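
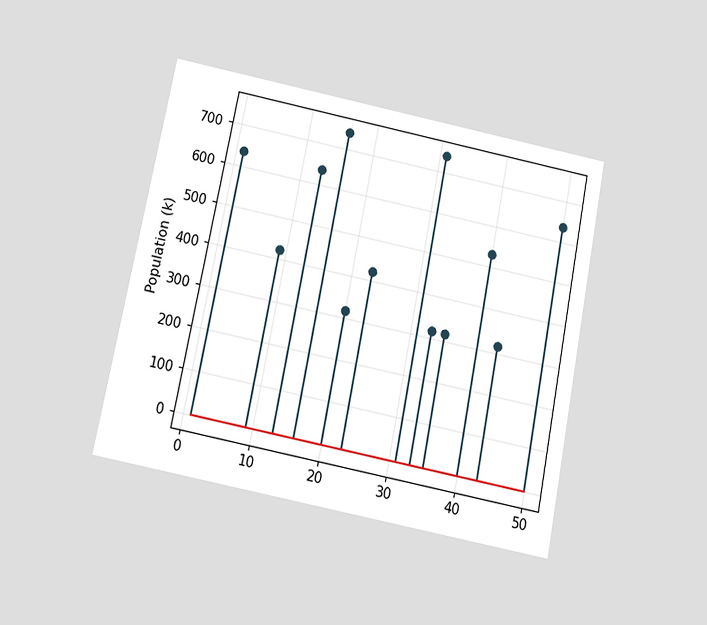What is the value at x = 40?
530k

The chart is tilted about 11° clockwise and viewed slightly from below. The stem at x=40 reaches 530k.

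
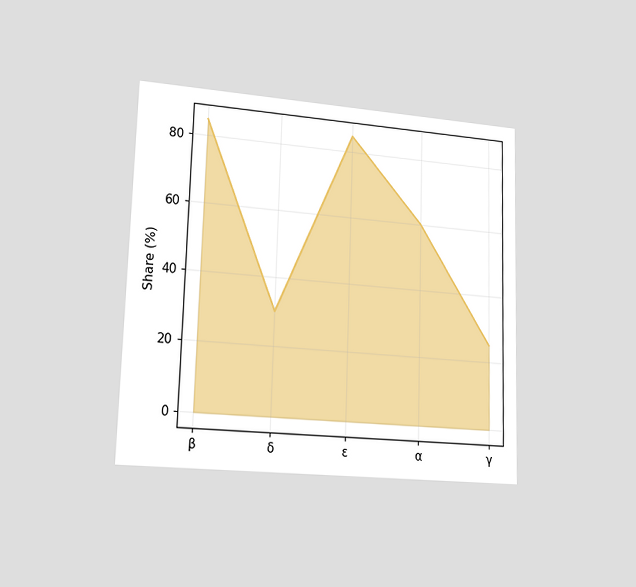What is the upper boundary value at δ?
The chart is viewed slightly from the left. At δ the upper boundary is at 30%.

30%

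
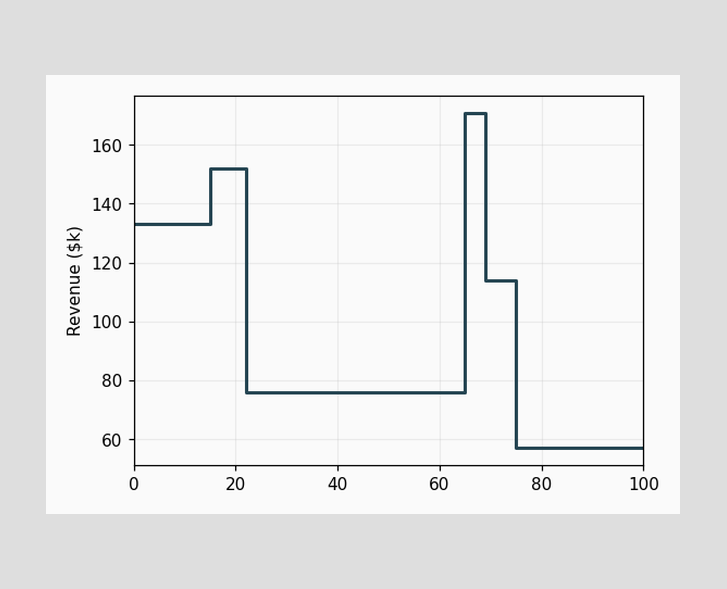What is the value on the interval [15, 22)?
On [15, 22) the step sits at $152k.

$152k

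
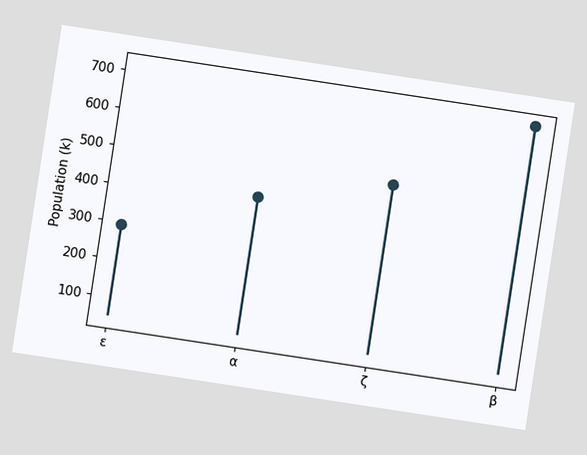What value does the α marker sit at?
420k

The chart is tilted about 9° clockwise. The α marker sits at 420k.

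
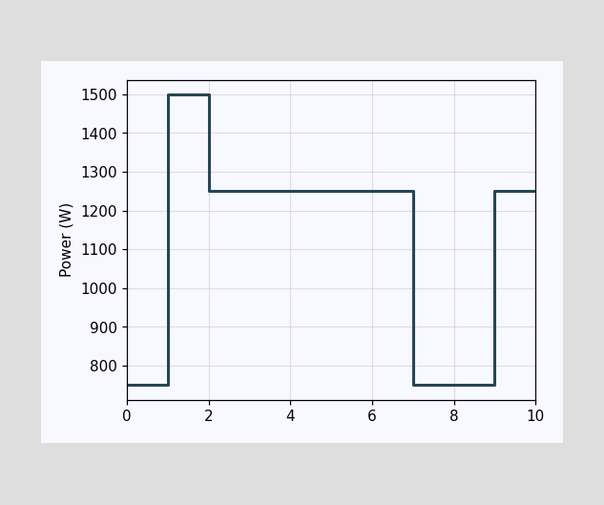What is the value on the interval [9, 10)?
1250W

On [9, 10) the step sits at 1250W.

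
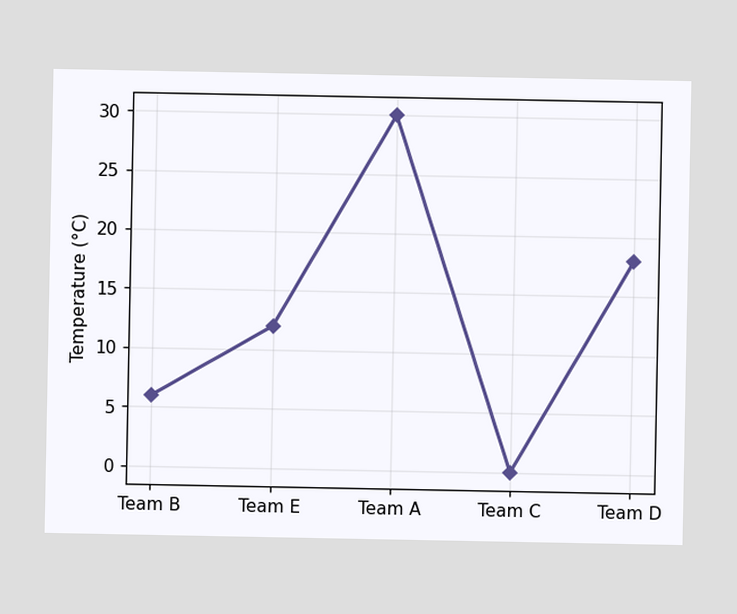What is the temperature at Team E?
12°C

At Team E, the line is at 12°C.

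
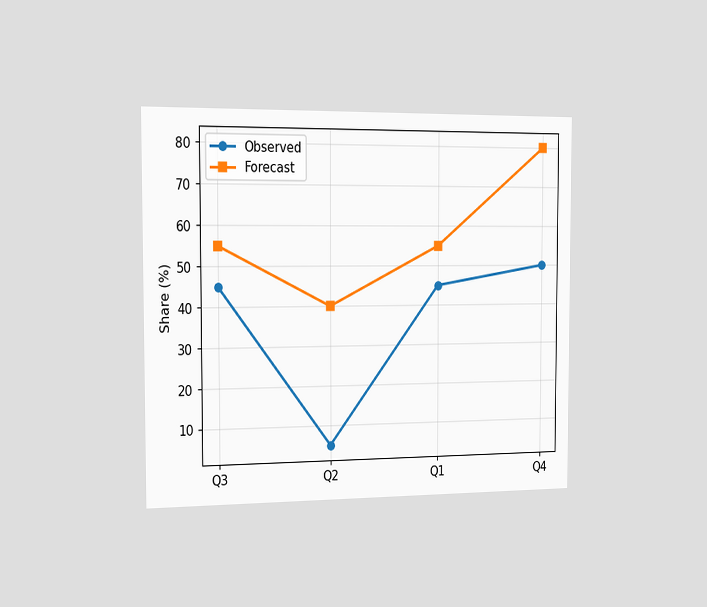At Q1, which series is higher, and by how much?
Forecast, by 10%

The chart is viewed slightly from the left. At Q1, Forecast sits above the other line by 10%.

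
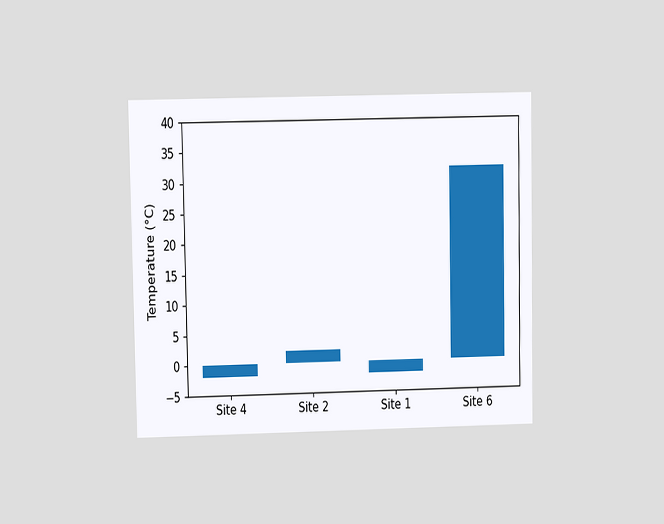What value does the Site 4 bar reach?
-2°C

The chart is viewed at a slight angle. Reading along the chart's y-axis, the Site 4 bar reaches -2°C.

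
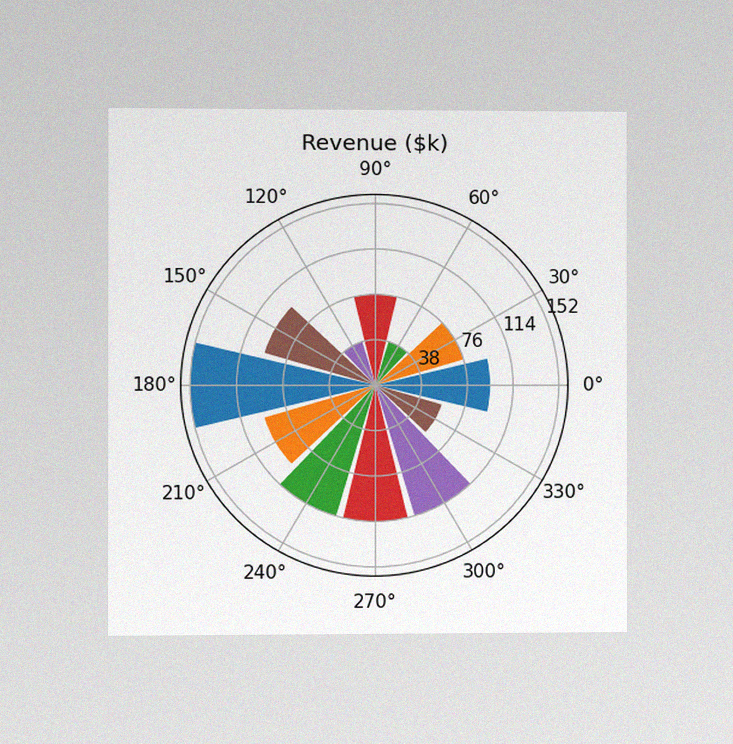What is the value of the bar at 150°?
The chart is viewed at a slight angle, with some photo noise. The bar at 150° reaches $95k on the radial axis.

$95k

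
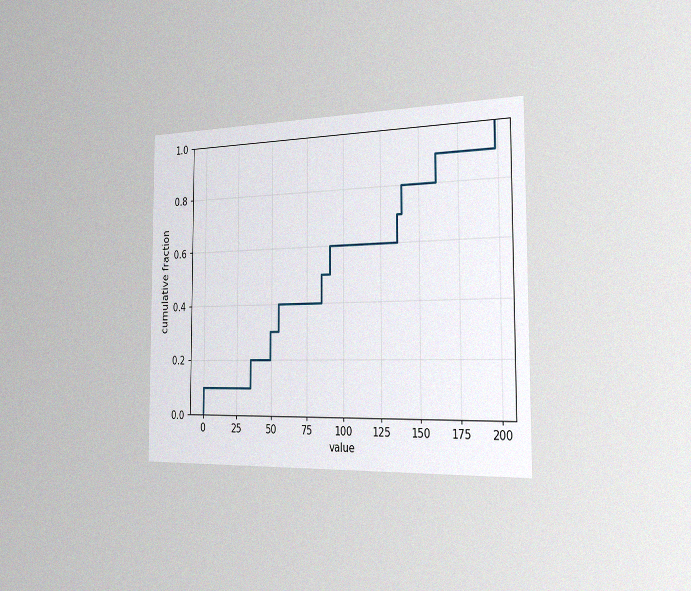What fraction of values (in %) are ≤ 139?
The chart is viewed slightly from the right, with some photo noise. At x=139 the ECDF step is at 80%.

80%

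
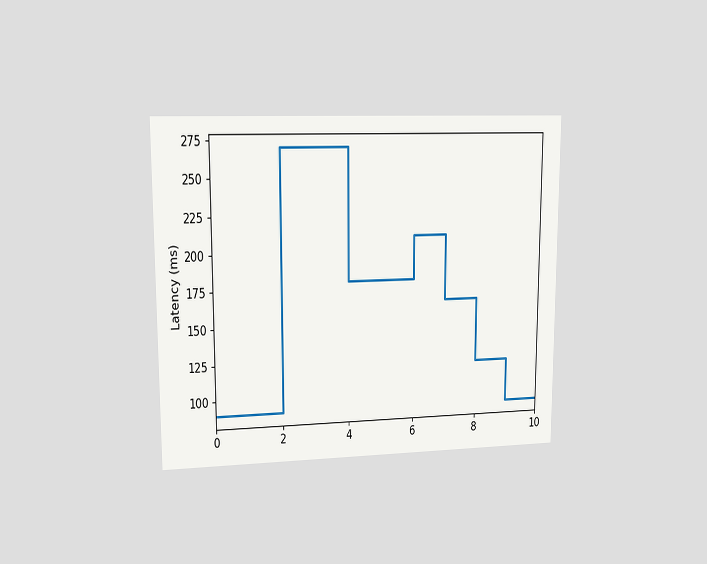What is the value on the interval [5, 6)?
The chart is viewed at a slight angle. On [5, 6) the step sits at 180ms.

180ms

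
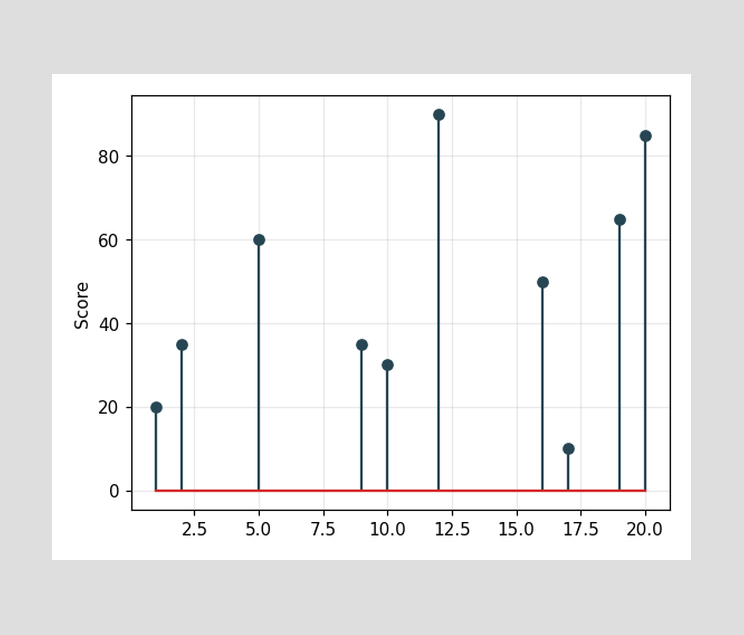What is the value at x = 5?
60

The stem at x=5 reaches 60.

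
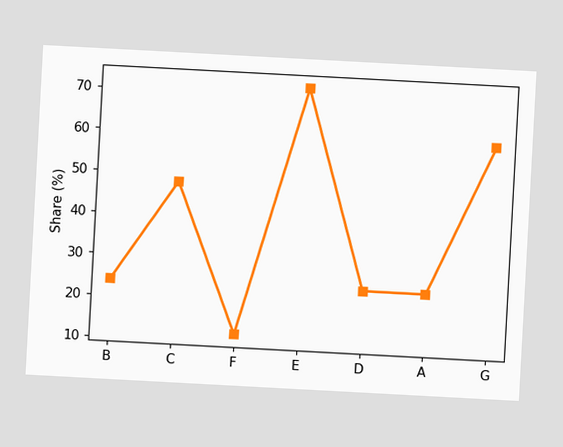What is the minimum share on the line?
12%

The chart is tilted about 3° clockwise. The lowest point is at F, and reading across to the y-axis gives 12%.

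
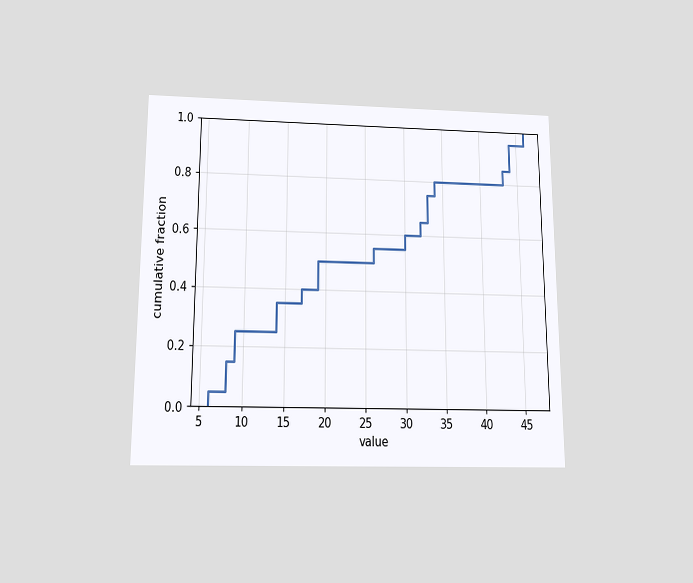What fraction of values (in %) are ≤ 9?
The chart is viewed slightly from below. At x=9 the ECDF step is at 25%.

25%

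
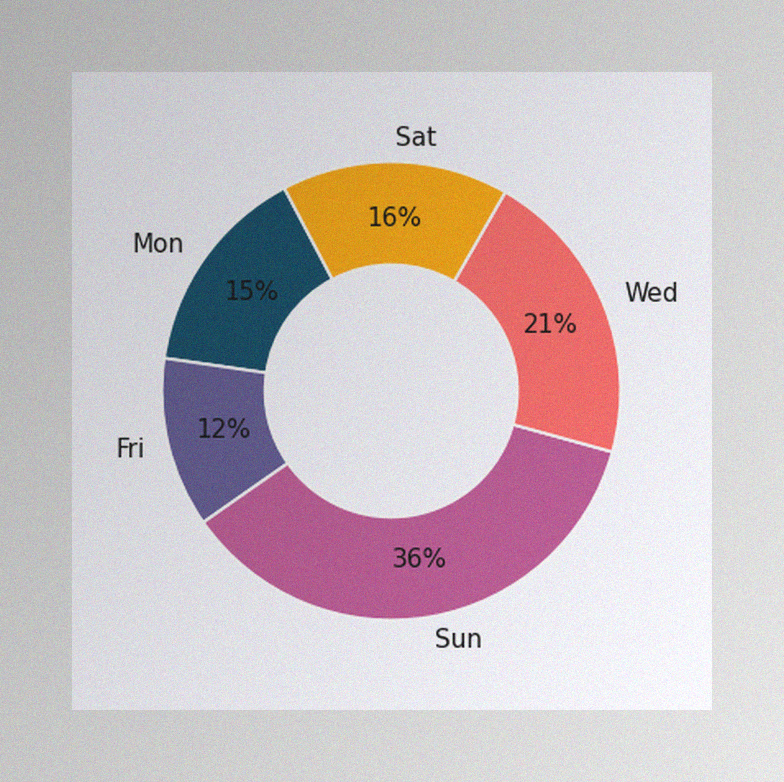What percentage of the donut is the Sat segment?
The image has some photo noise and uneven lighting. The Sat segment takes up 16% of the ring.

16%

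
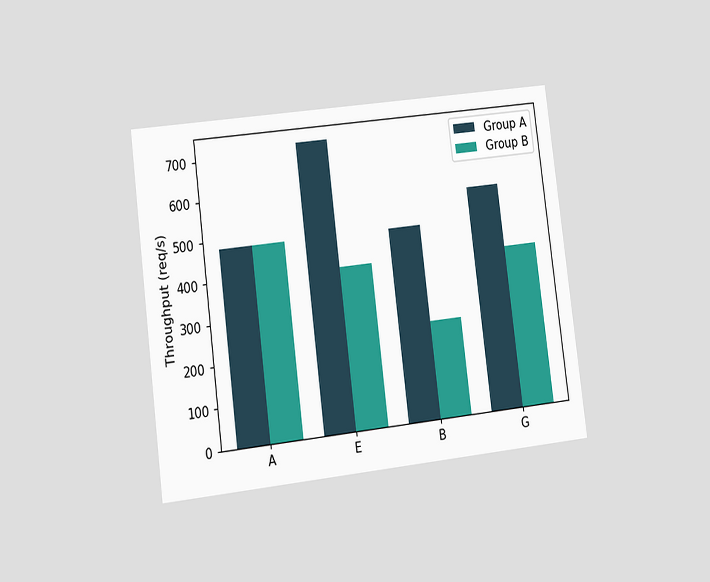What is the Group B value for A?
480req/s

The chart is tilted about 7° counter-clockwise and viewed at a slight angle. The Group B bar at A reaches 480req/s on the y-axis.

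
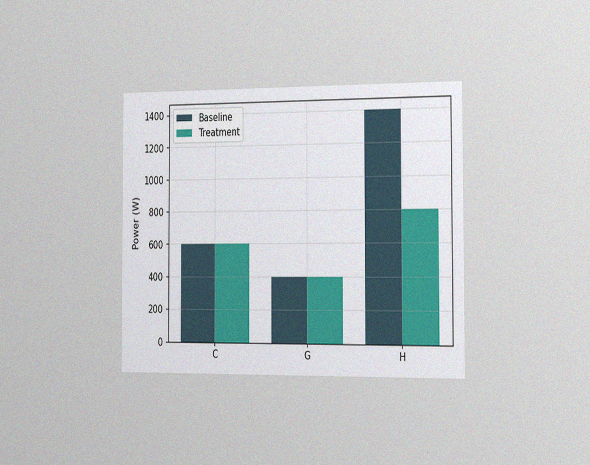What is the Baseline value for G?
400W

The chart is viewed slightly from the right, with some photo noise. The Baseline bar at G reaches 400W on the y-axis.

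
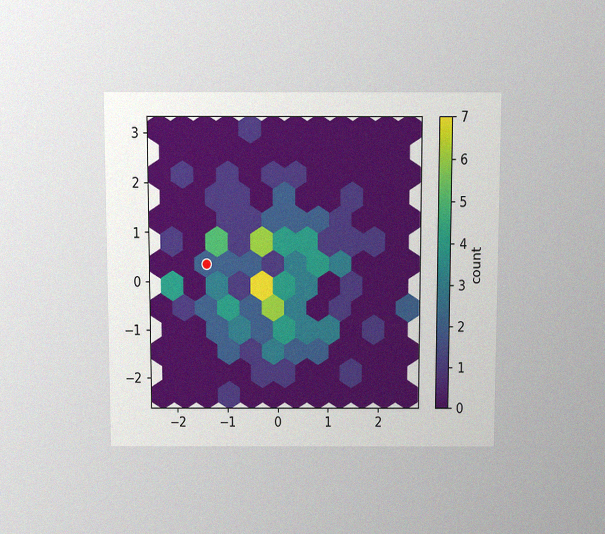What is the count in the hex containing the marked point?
The chart is viewed slightly from above, with some photo noise. The marked hex reads 2 on the colorbar.

2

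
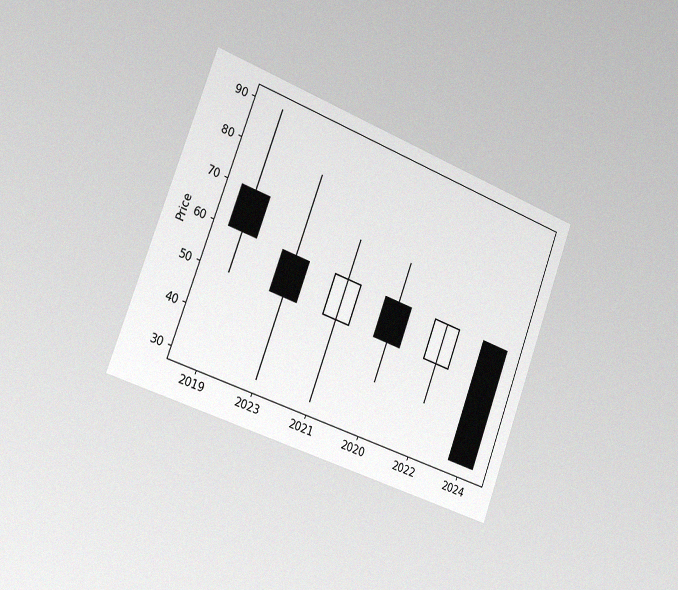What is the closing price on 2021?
The chart is tilted about 21° clockwise and viewed slightly from the left, with some photo noise. The 2021 candle closes at 60.

60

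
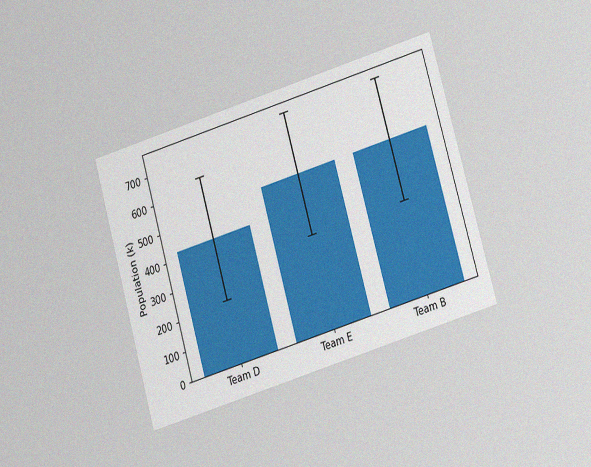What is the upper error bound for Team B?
742k

The chart is tilted about 16° counter-clockwise and viewed at a slight angle, with some photo noise. The Team B bar's upper whisker reaches 742k.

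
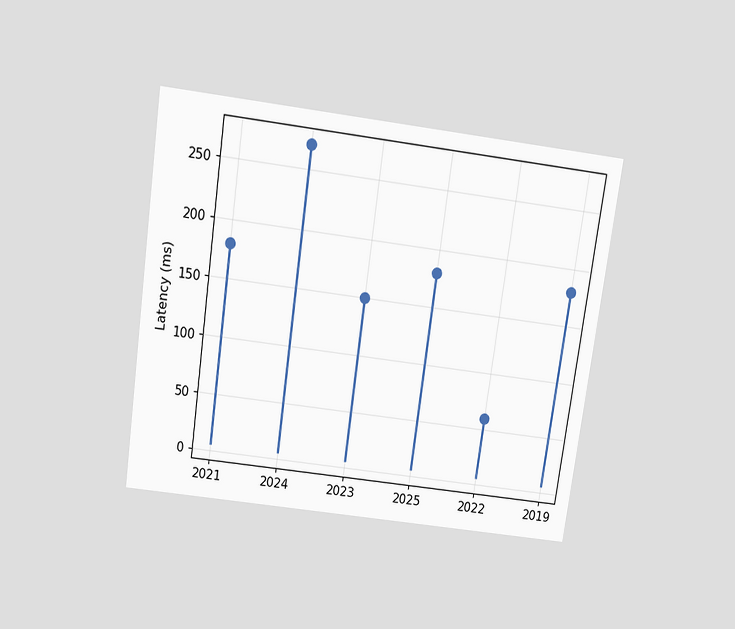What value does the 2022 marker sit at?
The chart is tilted about 8° clockwise and viewed slightly from above. The 2022 marker sits at 60ms.

60ms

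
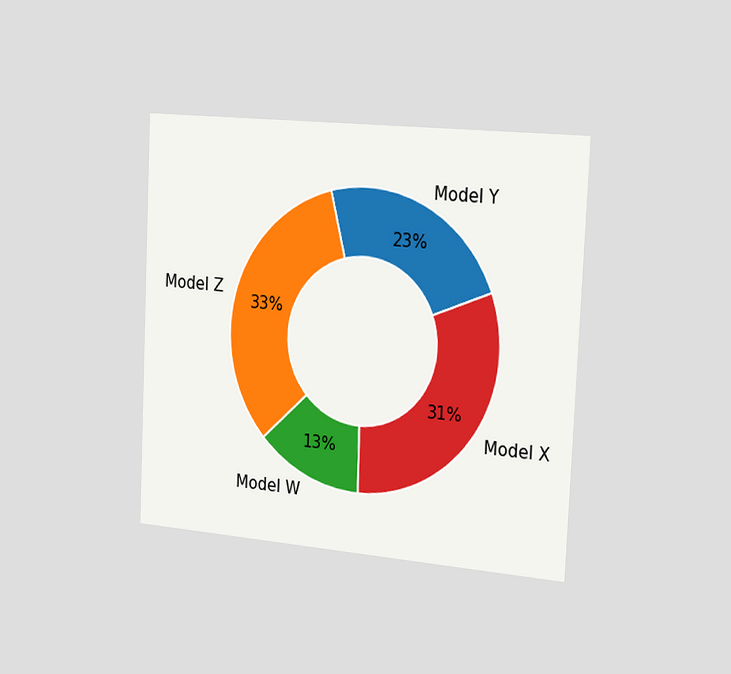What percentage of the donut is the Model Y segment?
23%

The chart is tilted about 3° clockwise and viewed slightly from the right. The Model Y segment takes up 23% of the ring.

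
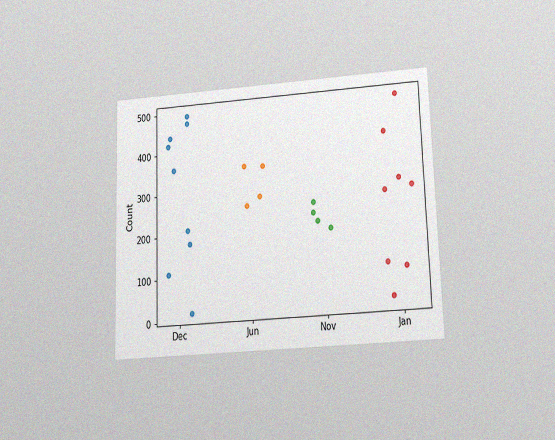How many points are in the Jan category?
8

The chart is viewed slightly from below, with some photo noise. Counting the markers in the Jan column gives 8.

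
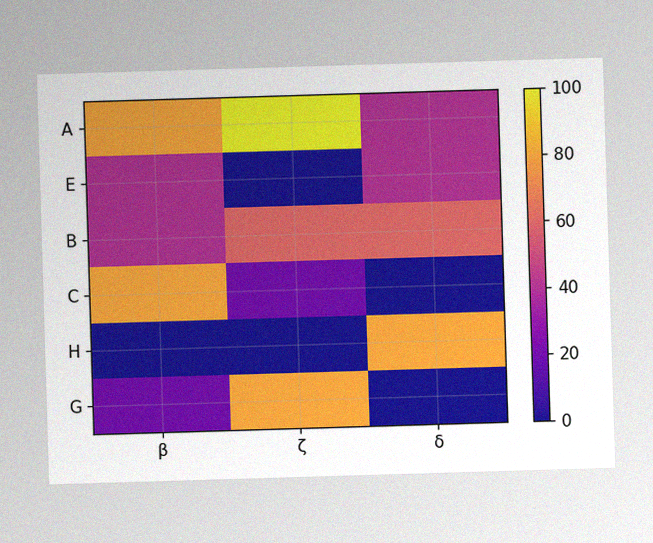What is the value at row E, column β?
The image has some photo noise and uneven lighting. Matching cell (E, β) against the colorbar gives 40.

40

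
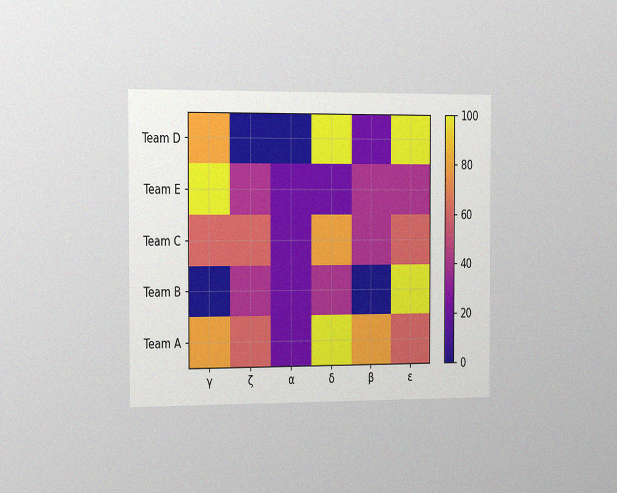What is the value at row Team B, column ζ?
40

The chart is viewed slightly from the left, with some photo noise. Matching cell (Team B, ζ) against the colorbar gives 40.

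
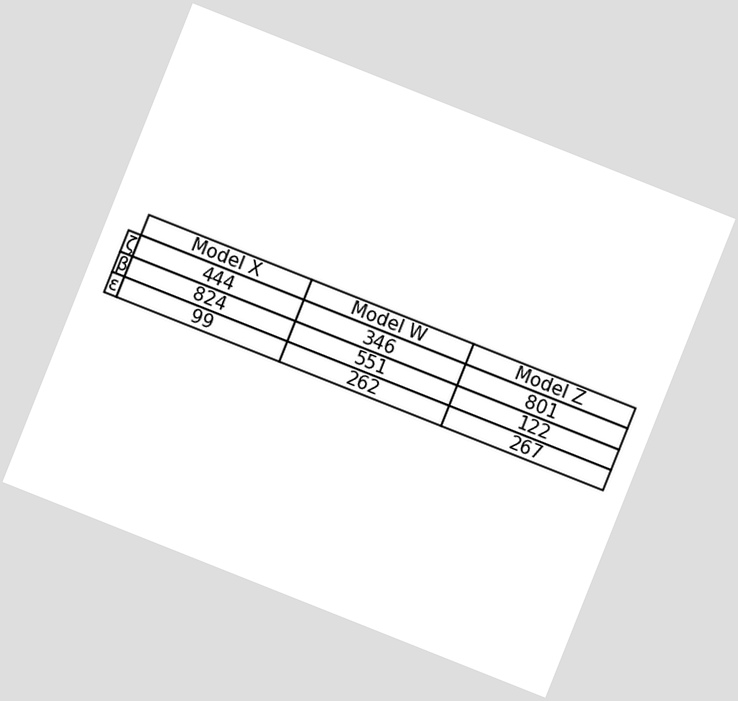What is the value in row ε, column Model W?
262

The chart is tilted about 22° clockwise. The (ε, Model W) cell reads 262.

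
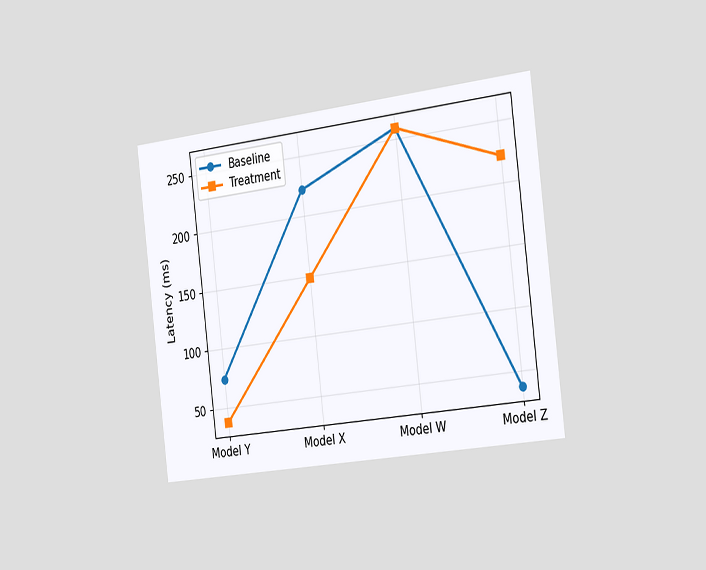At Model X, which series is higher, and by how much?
Baseline, by 74ms

The chart is tilted about 7° counter-clockwise and viewed slightly from the right. At Model X, Baseline sits above the other line by 74ms.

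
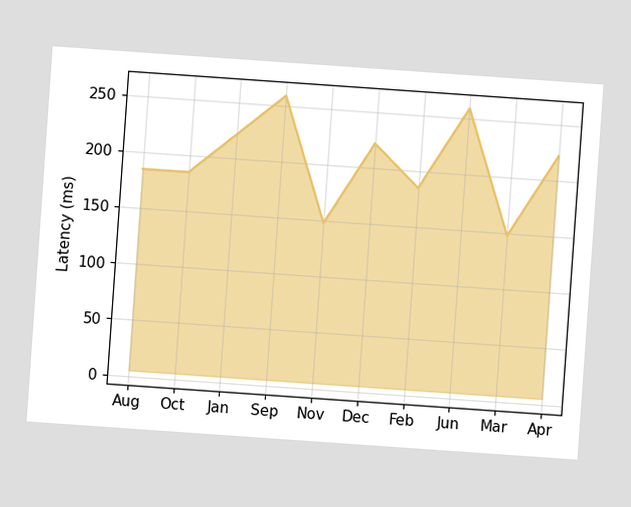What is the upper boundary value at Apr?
222ms

The chart is tilted about 4° clockwise. At Apr the upper boundary is at 222ms.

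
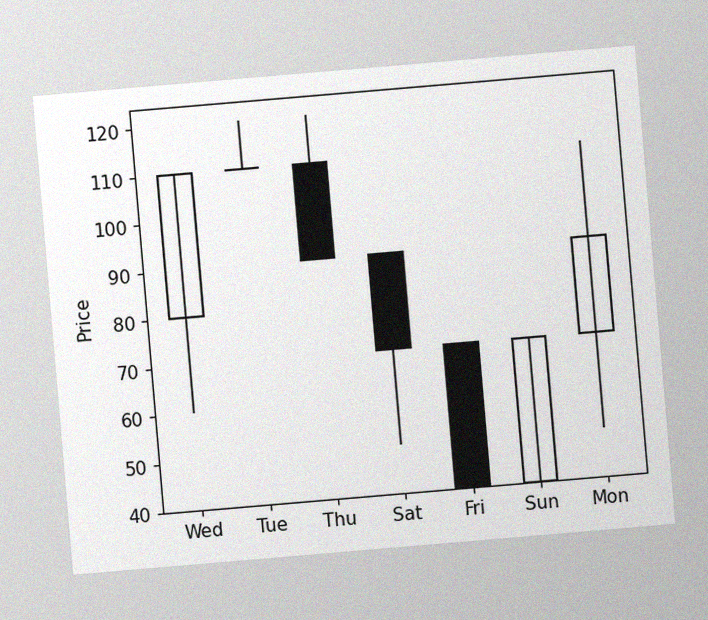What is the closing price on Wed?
The chart is tilted about 5° counter-clockwise, with some photo noise. The Wed candle closes at 110.

110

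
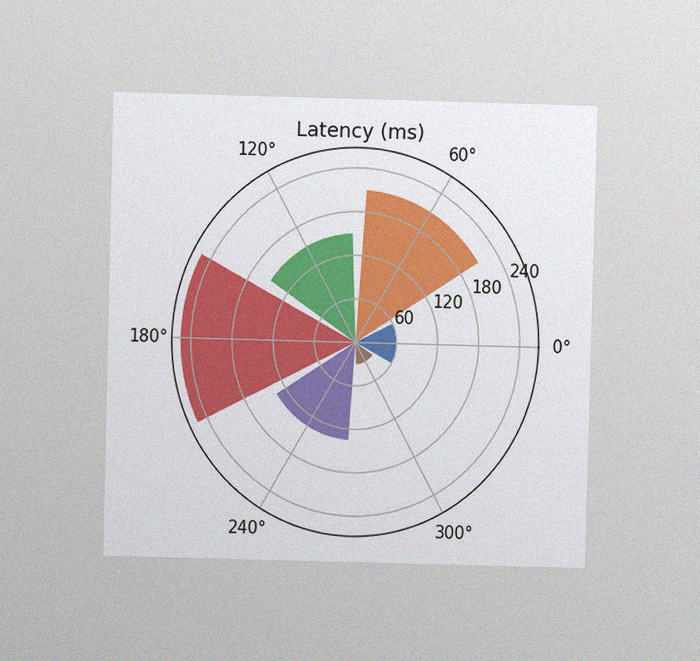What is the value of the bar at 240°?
135ms

The chart is viewed at a slight angle, with some photo noise. The bar at 240° reaches 135ms on the radial axis.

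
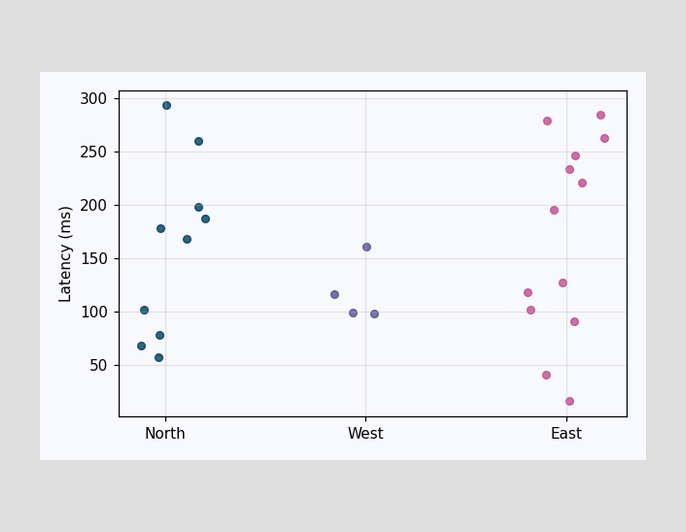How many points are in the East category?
13

Counting the markers in the East column gives 13.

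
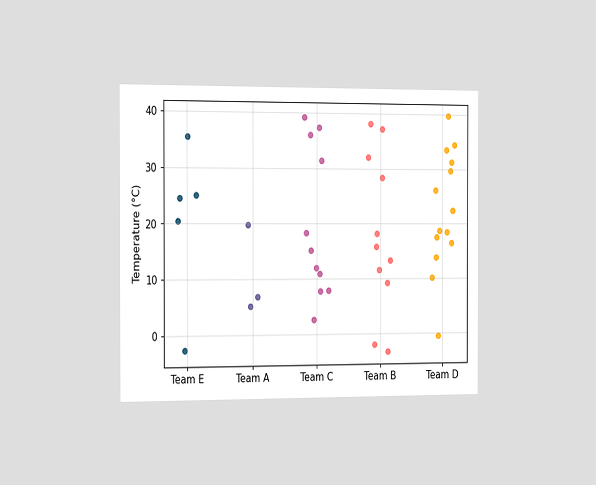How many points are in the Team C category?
The chart is viewed slightly from the left. Counting the markers in the Team C column gives 11.

11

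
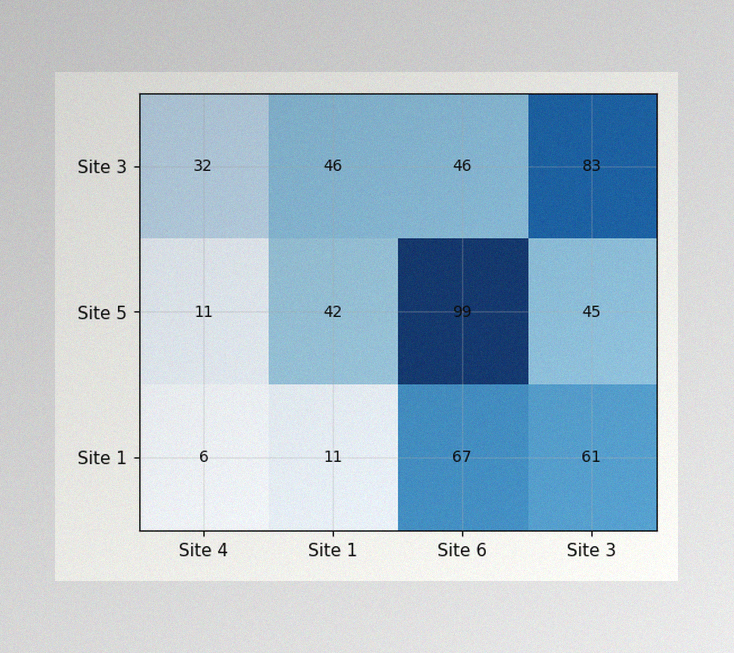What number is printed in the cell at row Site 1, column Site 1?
11

The image has some photo noise and uneven lighting. The (Site 1, Site 1) cell reads 11.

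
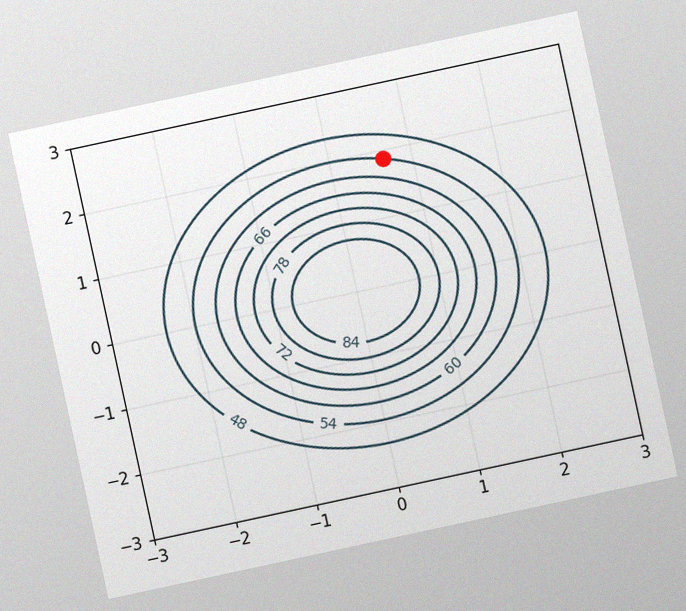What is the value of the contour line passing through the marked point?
The chart is tilted about 12° counter-clockwise, with some photo noise. The marked point sits on the contour labelled 54.

54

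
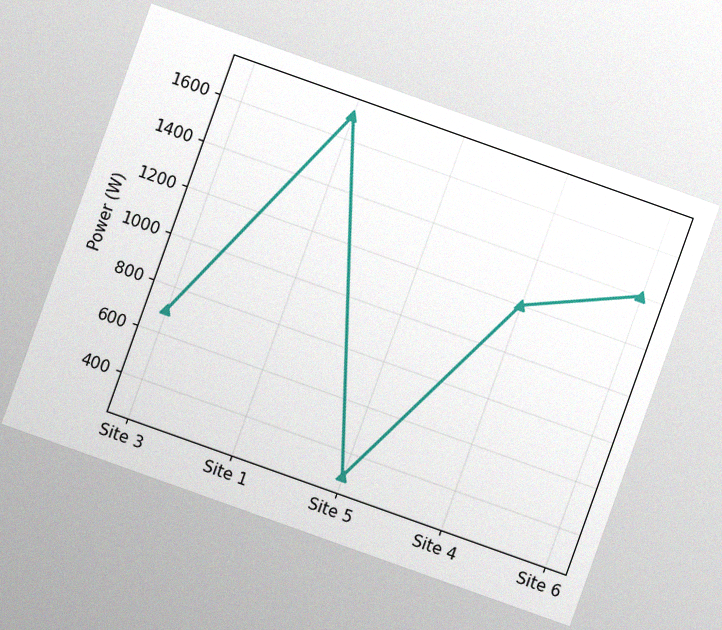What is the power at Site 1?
The chart is tilted about 20° clockwise, with some photo noise. At Site 1, the line is at 1700W.

1700W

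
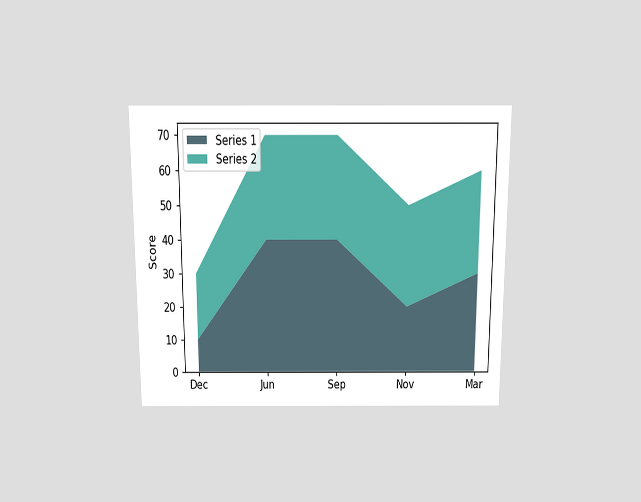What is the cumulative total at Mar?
The chart is viewed slightly from above. The stacked total at Mar reaches 60.

60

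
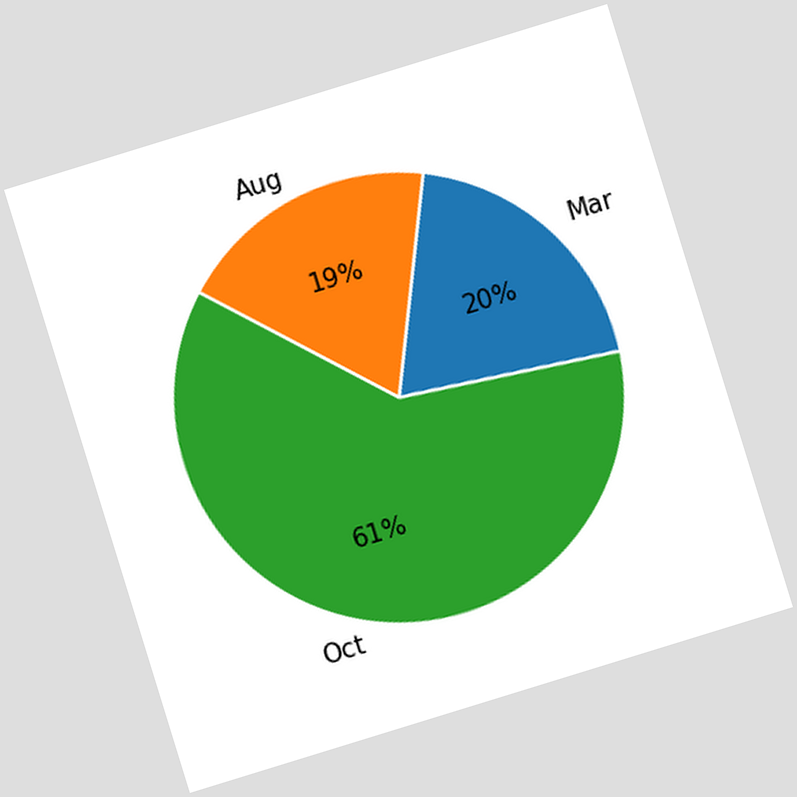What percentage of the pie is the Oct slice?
The chart is tilted about 17° counter-clockwise. The Oct slice takes up 61% of the pie.

61%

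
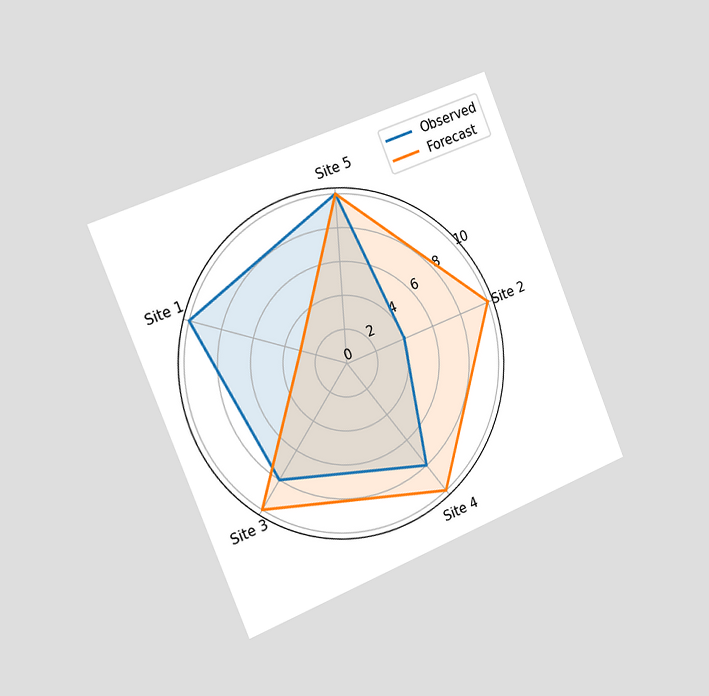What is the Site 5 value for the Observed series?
10

The chart is tilted about 22° counter-clockwise and viewed slightly from the left. On the Site 5 axis, Observed reaches 10.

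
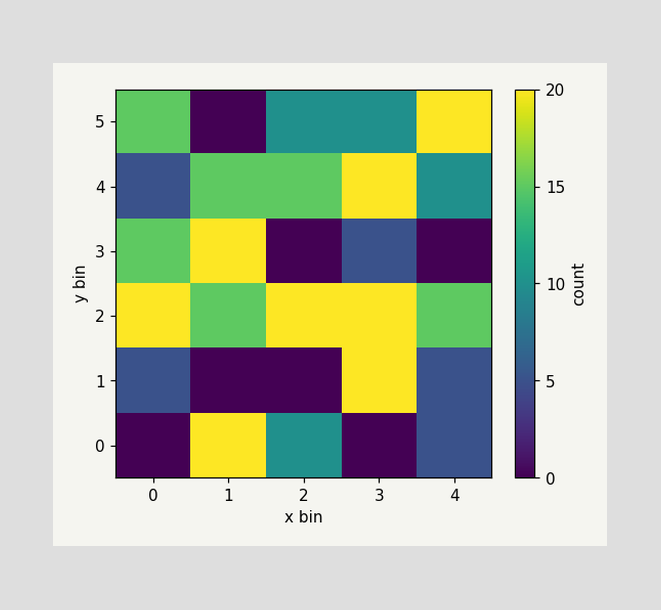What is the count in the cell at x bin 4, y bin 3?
0

Matching the cell (4, 3) against the colorbar gives 0.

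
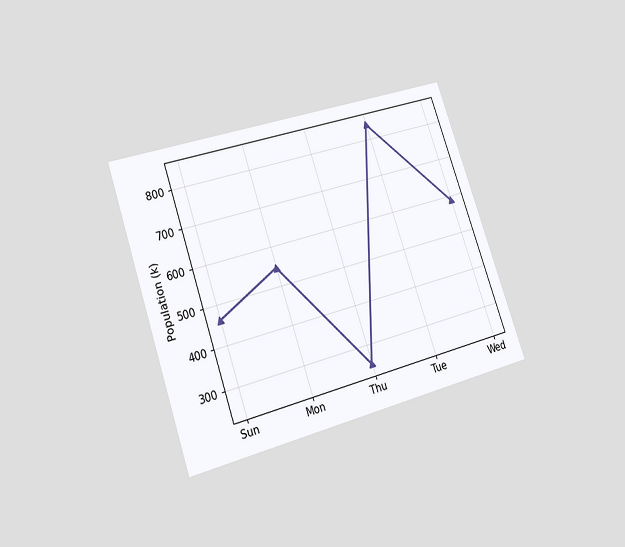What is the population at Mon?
The chart is tilted about 19° counter-clockwise and viewed at a slight angle. At Mon, the line is at 546k.

546k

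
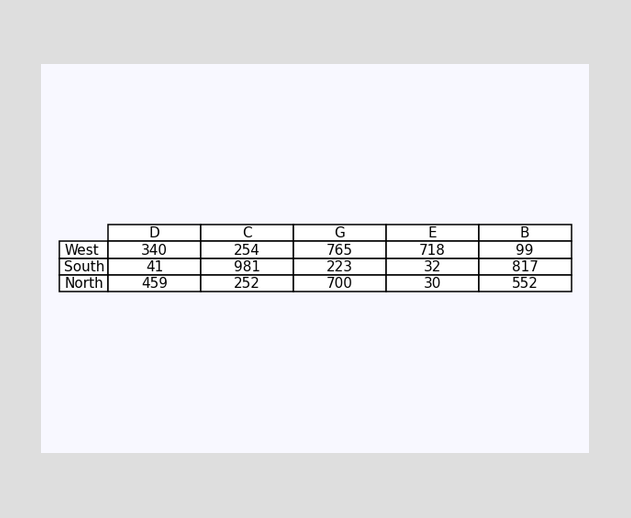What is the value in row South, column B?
The (South, B) cell reads 817.

817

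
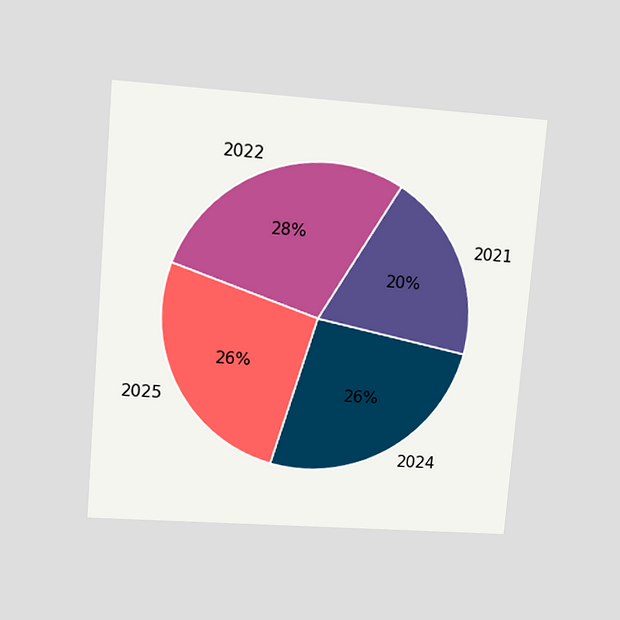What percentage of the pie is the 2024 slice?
26%

The chart is tilted about 5° clockwise and viewed at a slight angle. The 2024 slice takes up 26% of the pie.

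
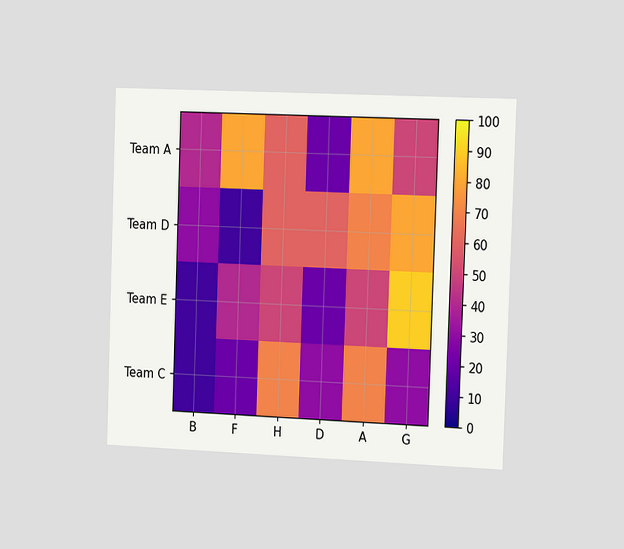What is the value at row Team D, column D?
60

The chart is tilted about 2° clockwise and viewed slightly from the right. Matching cell (Team D, D) against the colorbar gives 60.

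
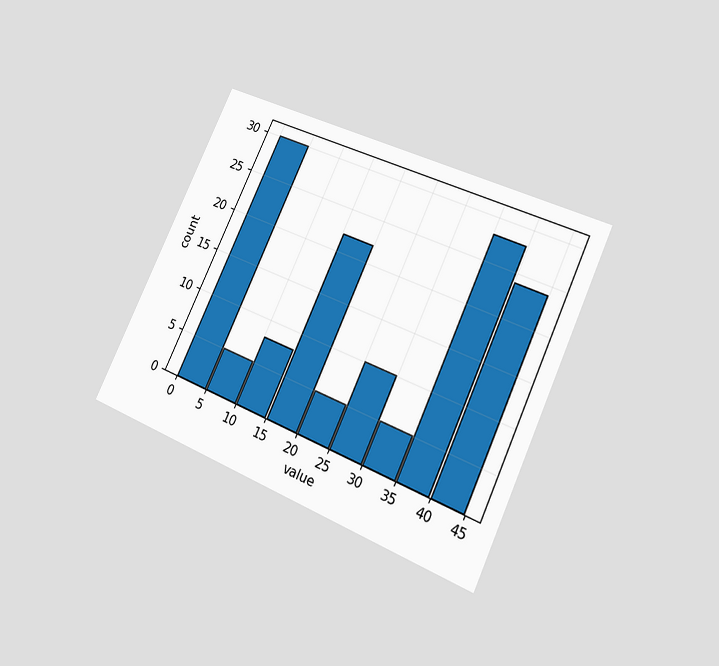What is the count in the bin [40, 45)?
24

The chart is tilted about 25° clockwise and viewed at a slight angle. The [40, 45) bin has height 24.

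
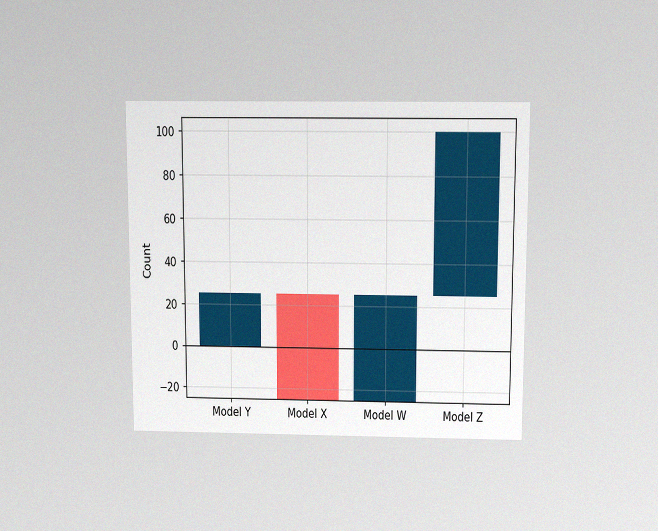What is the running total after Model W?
The chart is viewed slightly from above, with some photo noise. After Model W the running total reaches 25.

25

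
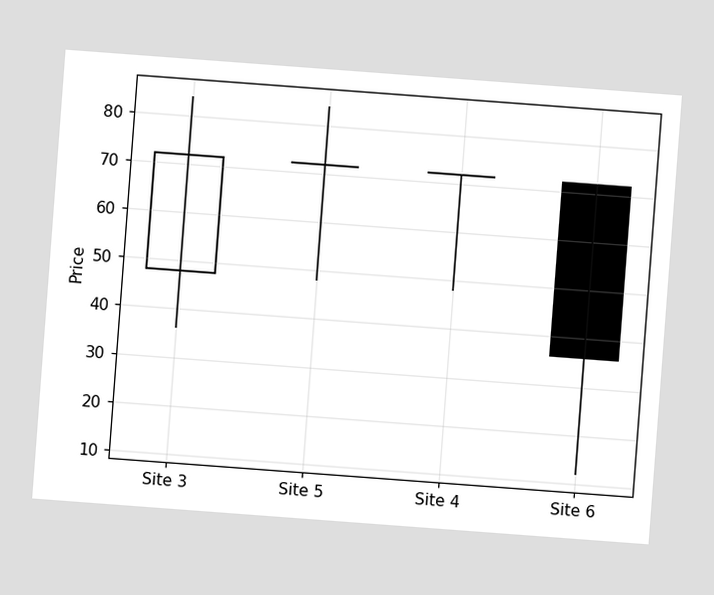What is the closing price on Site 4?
72

The chart is tilted about 4° clockwise. The Site 4 candle closes at 72.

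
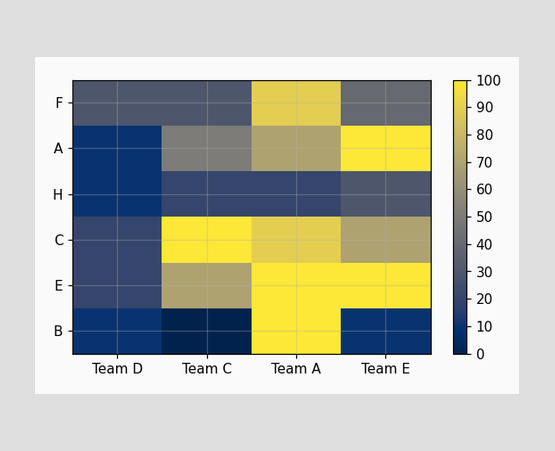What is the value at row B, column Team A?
Matching cell (B, Team A) against the colorbar gives 100.

100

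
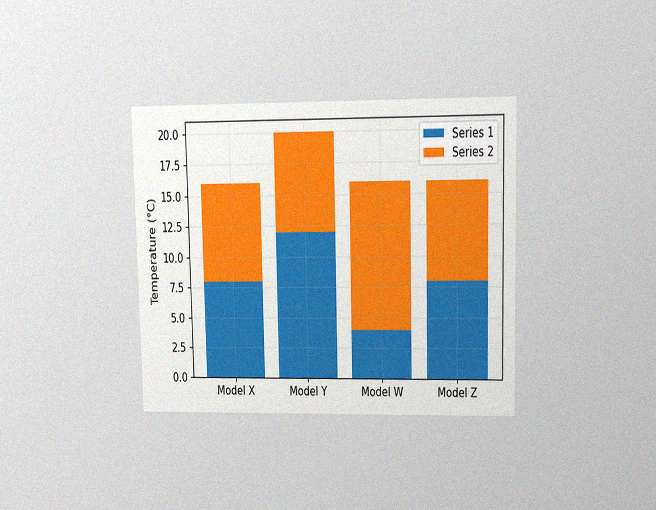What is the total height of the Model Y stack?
The chart is viewed at a slight angle, with some photo noise. The Model Y stack's top reaches 20°C on the y-axis.

20°C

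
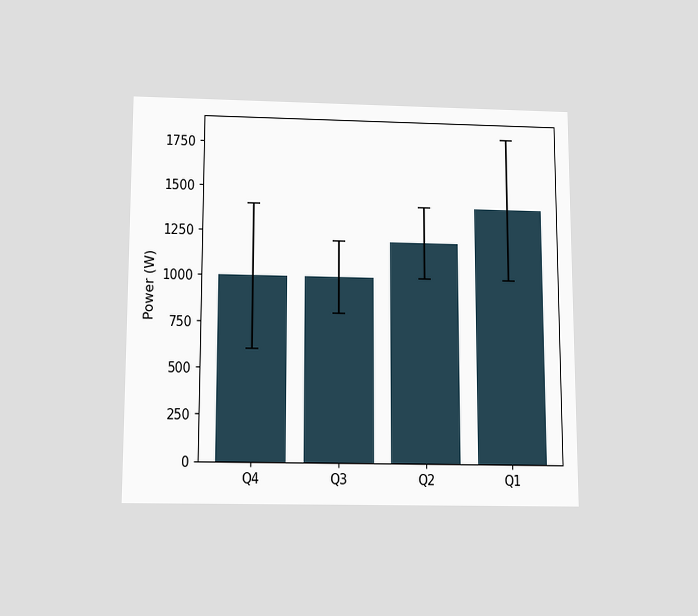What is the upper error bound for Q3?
The chart is viewed slightly from below. The Q3 bar's upper whisker reaches 1200W.

1200W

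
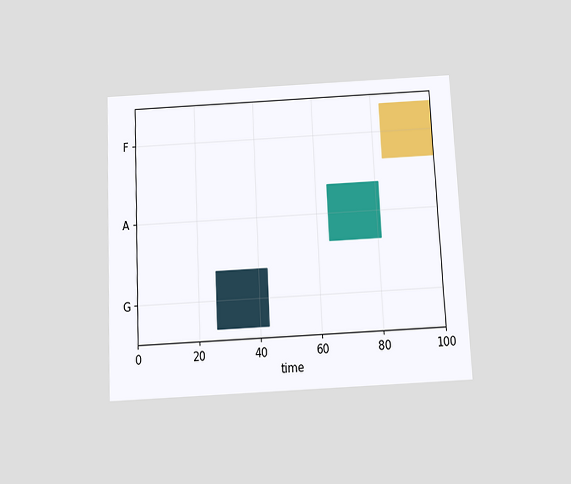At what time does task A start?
The chart is tilted about 3° counter-clockwise and viewed slightly from below. The A bar begins at t=64.

64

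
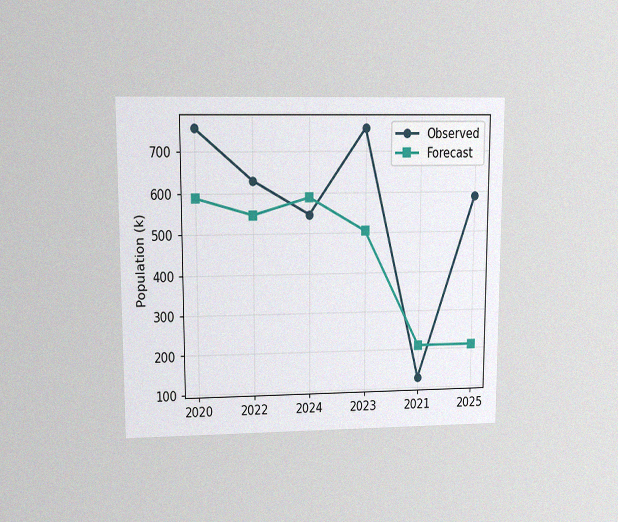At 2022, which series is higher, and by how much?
The chart is viewed at a slight angle, with some photo noise. At 2022, Observed sits above the other line by 84k.

Observed, by 84k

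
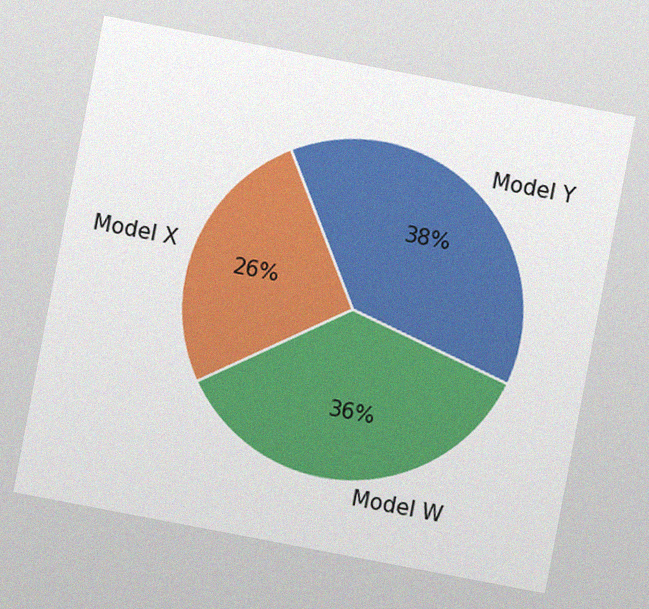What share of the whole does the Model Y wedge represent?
The chart is tilted about 11° clockwise, with some photo noise. The Model Y slice takes up 38% of the pie.

38%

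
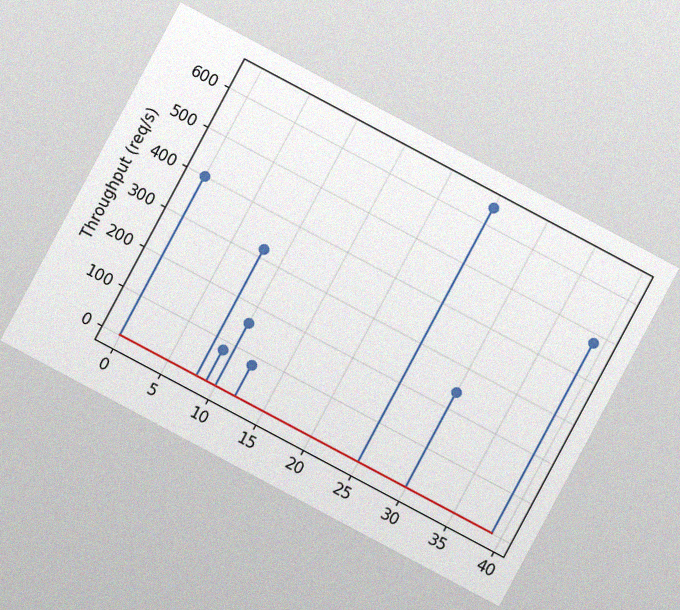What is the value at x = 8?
320req/s

The chart is tilted about 28° clockwise, with some photo noise. The stem at x=8 reaches 320req/s.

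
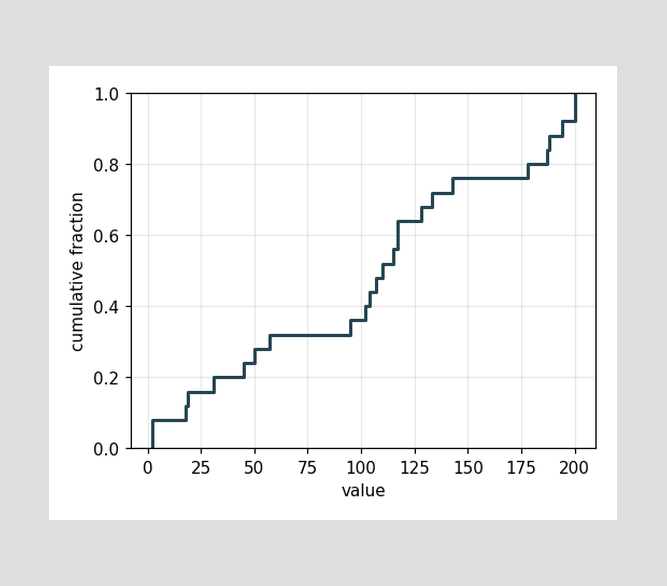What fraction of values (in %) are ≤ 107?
48%

At x=107 the ECDF step is at 48%.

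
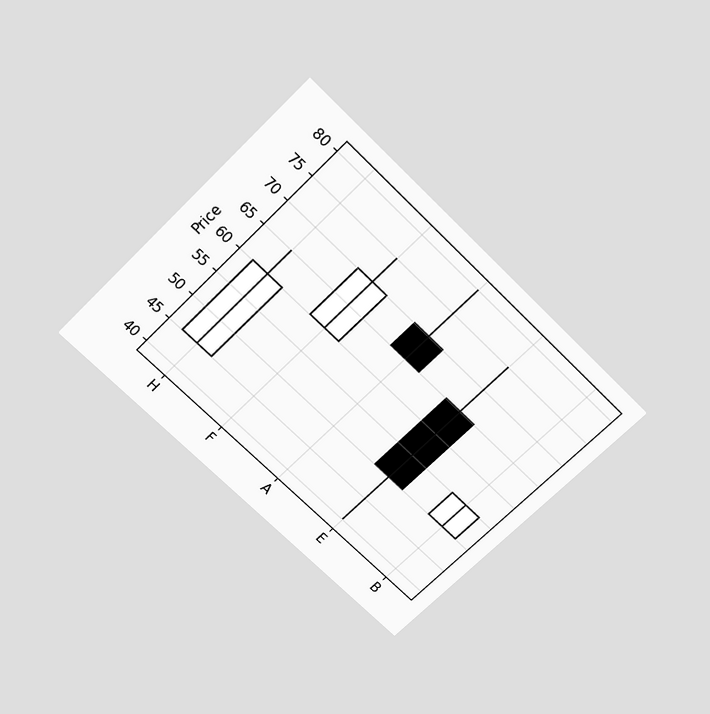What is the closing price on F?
The chart is tilted about 45° clockwise and viewed slightly from above. The F candle closes at 70.

70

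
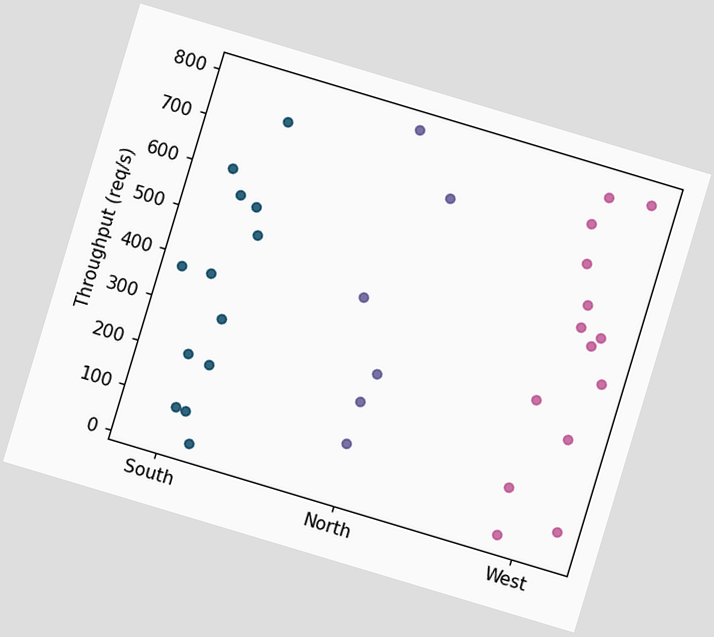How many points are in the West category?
The chart is tilted about 17° clockwise. Counting the markers in the West column gives 14.

14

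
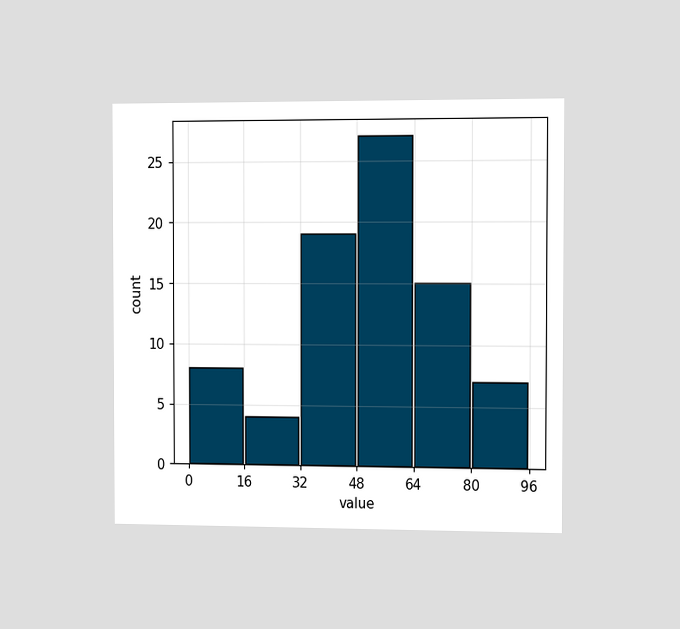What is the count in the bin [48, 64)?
The chart is viewed slightly from the right. The [48, 64) bin has height 27.

27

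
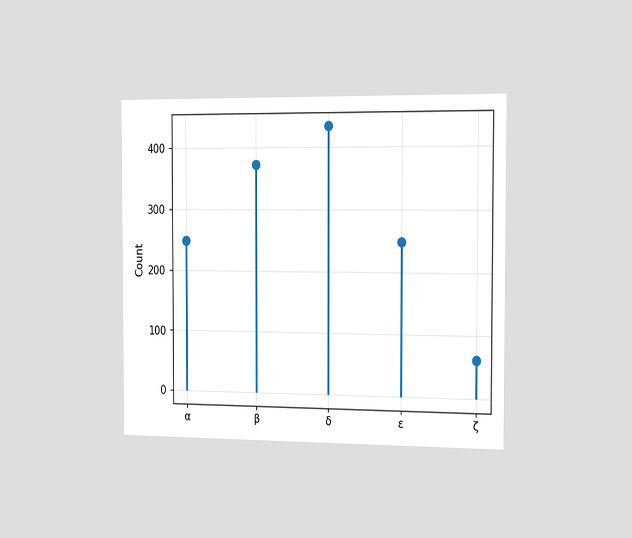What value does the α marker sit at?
248

The chart is viewed slightly from the right. The α marker sits at 248.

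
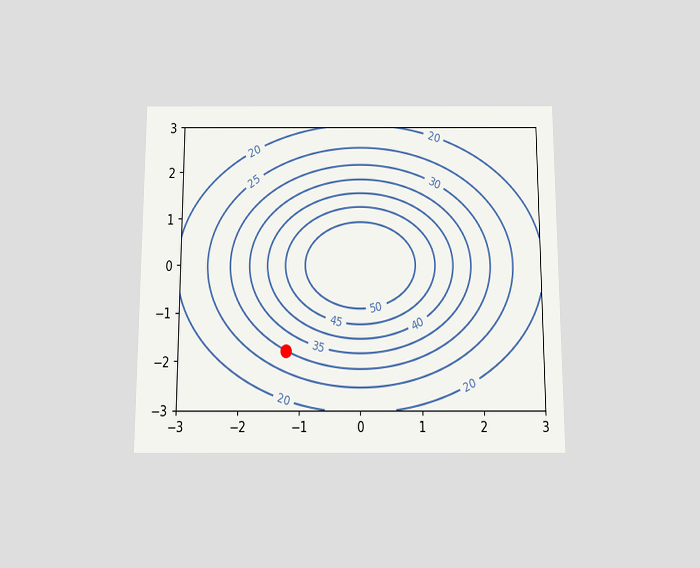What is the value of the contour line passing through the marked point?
The chart is viewed slightly from below. The marked point sits on the contour labelled 30.

30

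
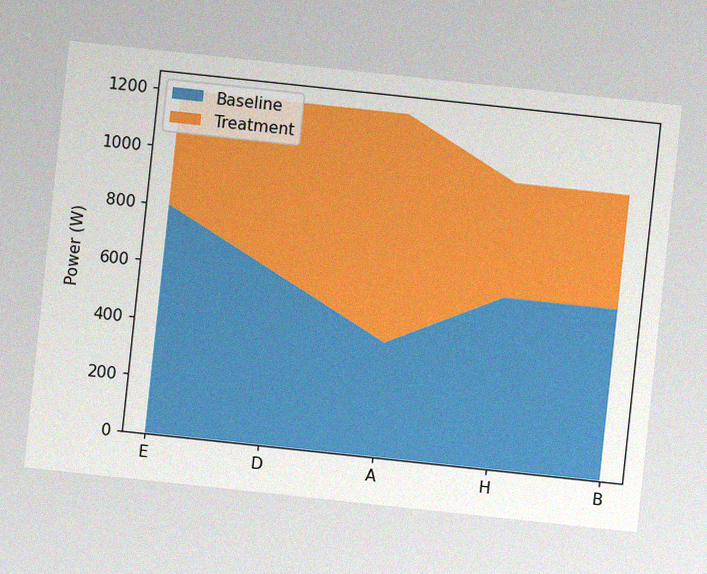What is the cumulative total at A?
The chart is tilted about 6° clockwise, with some photo noise. The stacked total at A reaches 1200W.

1200W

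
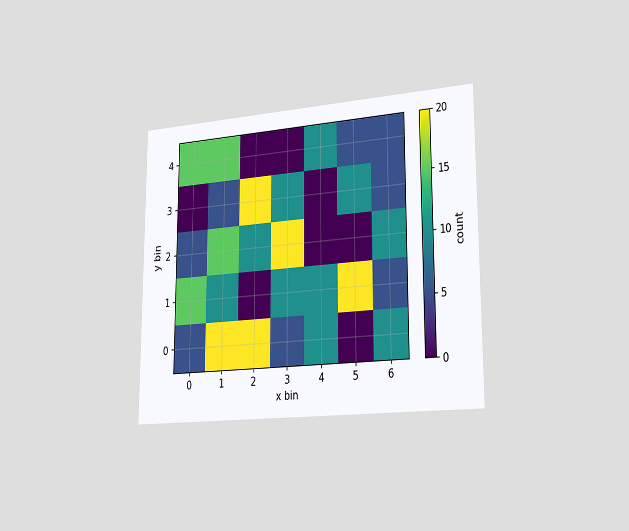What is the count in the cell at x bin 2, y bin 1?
0

The chart is viewed slightly from the right. Matching the cell (2, 1) against the colorbar gives 0.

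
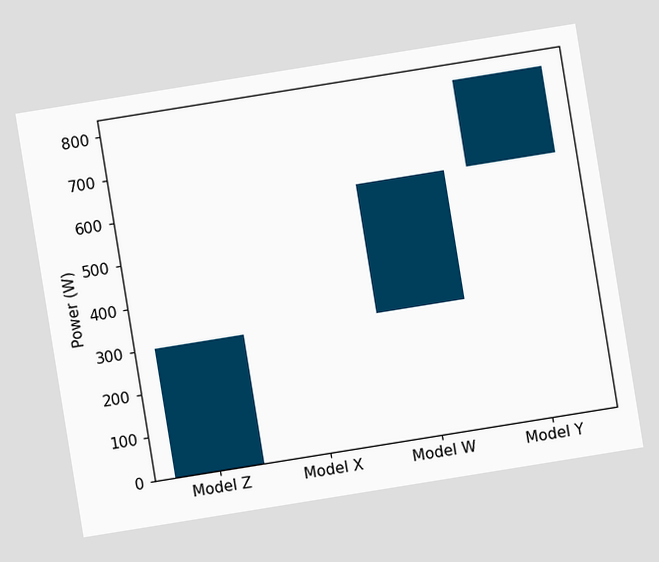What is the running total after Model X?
The chart is tilted about 9° counter-clockwise. After Model X the running total reaches 300W.

300W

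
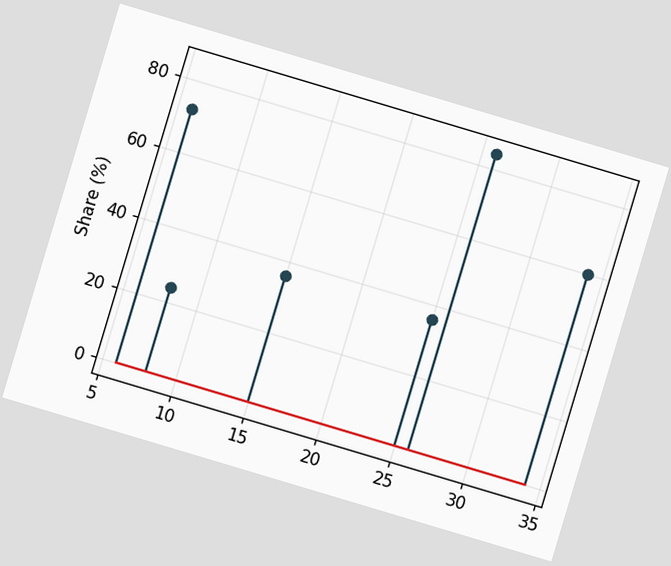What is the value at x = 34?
The chart is tilted about 17° clockwise. The stem at x=34 reaches 60%.

60%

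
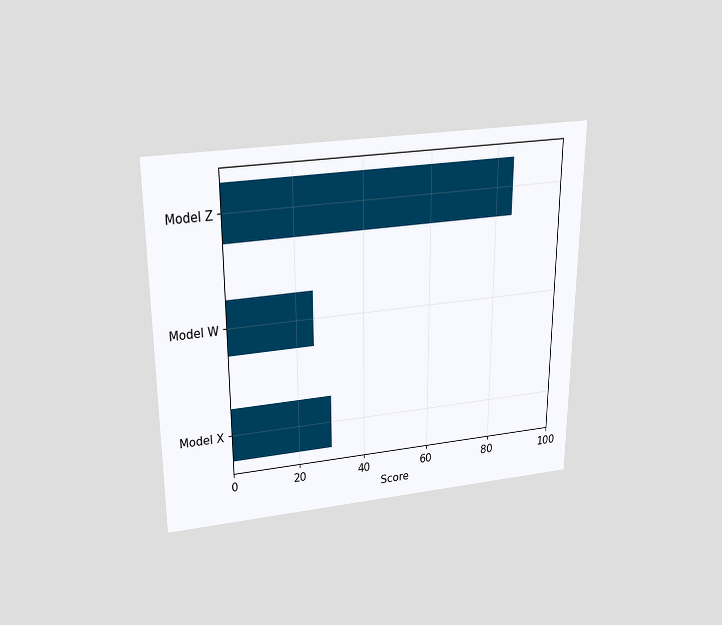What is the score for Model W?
The chart is viewed slightly from above. Reading along the chart's x-axis, the Model W bar reaches 25.

25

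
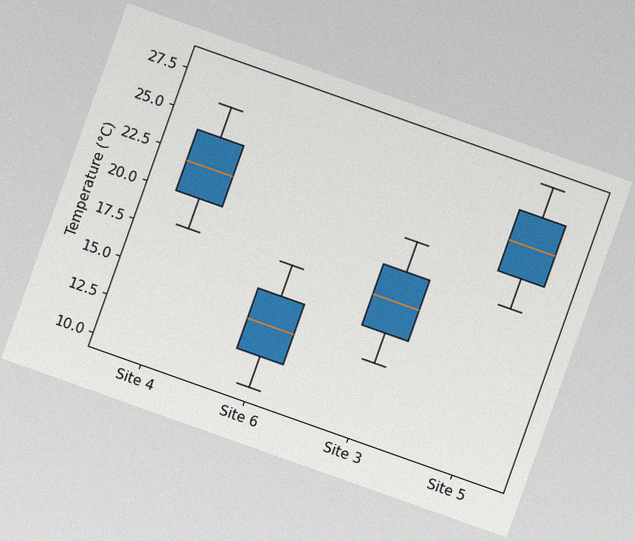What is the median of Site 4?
22°C

The chart is tilted about 20° clockwise, with some photo noise. The median line in the Site 4 box sits at 22°C.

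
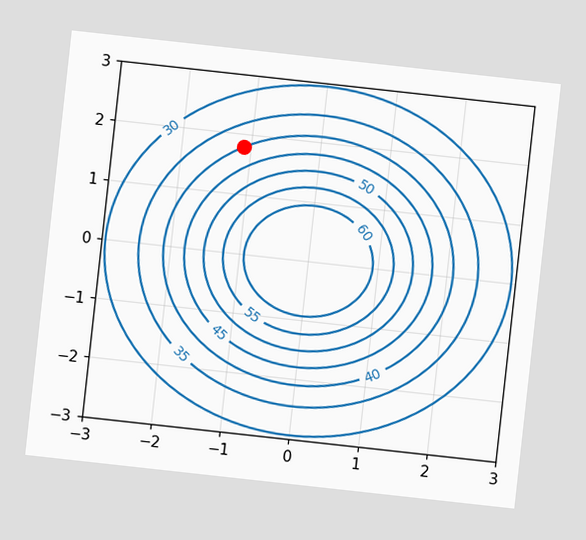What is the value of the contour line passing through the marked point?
40

The chart is tilted about 6° clockwise. The marked point sits on the contour labelled 40.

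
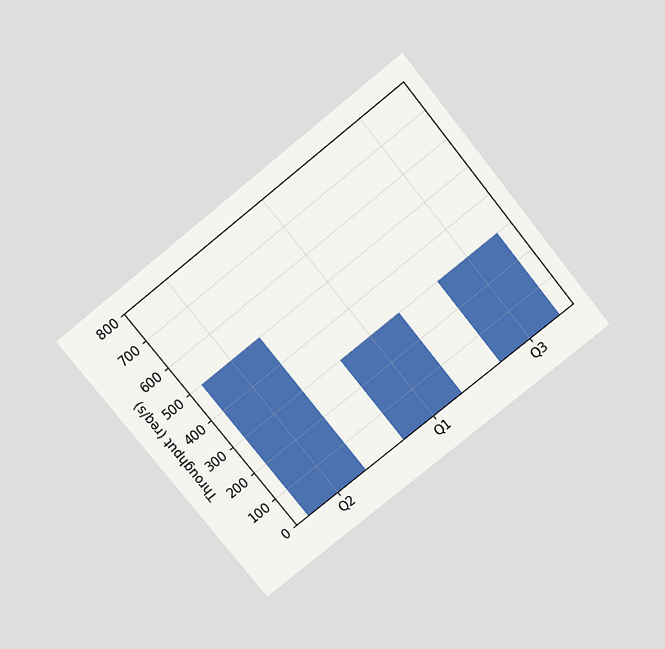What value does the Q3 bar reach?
The chart is tilted about 39° counter-clockwise and viewed slightly from above. Reading along the chart's y-axis, the Q3 bar reaches 300req/s.

300req/s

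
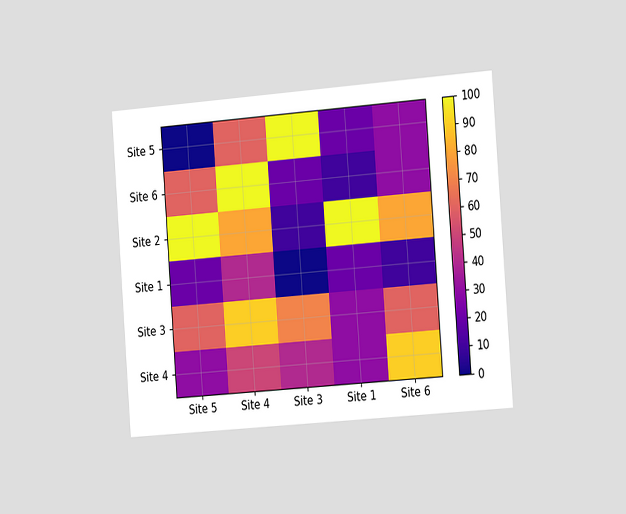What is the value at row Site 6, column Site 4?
100

The chart is tilted about 4° counter-clockwise and viewed slightly from the right. Matching cell (Site 6, Site 4) against the colorbar gives 100.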